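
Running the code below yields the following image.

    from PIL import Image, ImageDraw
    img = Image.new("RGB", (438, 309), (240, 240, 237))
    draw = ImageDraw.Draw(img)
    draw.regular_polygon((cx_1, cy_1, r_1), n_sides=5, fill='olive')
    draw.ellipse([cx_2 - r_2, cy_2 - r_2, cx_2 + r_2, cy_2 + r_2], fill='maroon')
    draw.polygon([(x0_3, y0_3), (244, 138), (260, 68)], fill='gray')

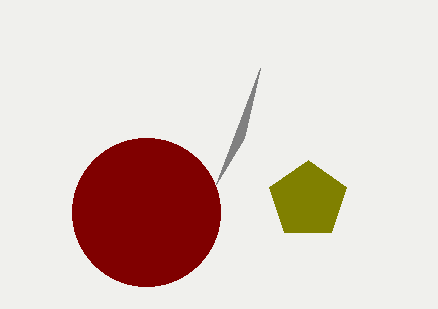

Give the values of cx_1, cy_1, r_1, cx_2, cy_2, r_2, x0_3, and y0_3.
cx_1 = 308; cy_1 = 200; r_1 = 40; cx_2 = 146; cy_2 = 212; r_2 = 74; x0_3 = 216; y0_3 = 184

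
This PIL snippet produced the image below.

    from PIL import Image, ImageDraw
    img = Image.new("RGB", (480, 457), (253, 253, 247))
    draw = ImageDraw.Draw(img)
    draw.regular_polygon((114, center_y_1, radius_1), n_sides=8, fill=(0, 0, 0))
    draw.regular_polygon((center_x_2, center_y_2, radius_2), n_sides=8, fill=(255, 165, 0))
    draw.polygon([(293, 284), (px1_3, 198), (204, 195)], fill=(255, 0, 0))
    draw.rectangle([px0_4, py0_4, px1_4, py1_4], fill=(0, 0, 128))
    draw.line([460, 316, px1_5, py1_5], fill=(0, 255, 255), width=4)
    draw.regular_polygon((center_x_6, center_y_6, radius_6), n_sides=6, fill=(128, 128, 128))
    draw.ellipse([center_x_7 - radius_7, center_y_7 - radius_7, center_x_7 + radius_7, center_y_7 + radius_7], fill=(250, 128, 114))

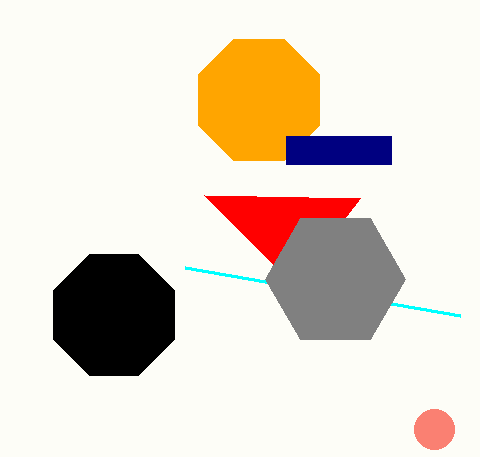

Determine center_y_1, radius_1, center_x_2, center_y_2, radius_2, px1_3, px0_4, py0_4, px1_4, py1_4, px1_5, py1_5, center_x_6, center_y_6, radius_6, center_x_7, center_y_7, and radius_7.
center_y_1 = 315; radius_1 = 65; center_x_2 = 259; center_y_2 = 100; radius_2 = 66; px1_3 = 360; px0_4 = 286; py0_4 = 136; px1_4 = 391; py1_4 = 164; px1_5 = 185; py1_5 = 268; center_x_6 = 335; center_y_6 = 279; radius_6 = 70; center_x_7 = 434; center_y_7 = 429; radius_7 = 20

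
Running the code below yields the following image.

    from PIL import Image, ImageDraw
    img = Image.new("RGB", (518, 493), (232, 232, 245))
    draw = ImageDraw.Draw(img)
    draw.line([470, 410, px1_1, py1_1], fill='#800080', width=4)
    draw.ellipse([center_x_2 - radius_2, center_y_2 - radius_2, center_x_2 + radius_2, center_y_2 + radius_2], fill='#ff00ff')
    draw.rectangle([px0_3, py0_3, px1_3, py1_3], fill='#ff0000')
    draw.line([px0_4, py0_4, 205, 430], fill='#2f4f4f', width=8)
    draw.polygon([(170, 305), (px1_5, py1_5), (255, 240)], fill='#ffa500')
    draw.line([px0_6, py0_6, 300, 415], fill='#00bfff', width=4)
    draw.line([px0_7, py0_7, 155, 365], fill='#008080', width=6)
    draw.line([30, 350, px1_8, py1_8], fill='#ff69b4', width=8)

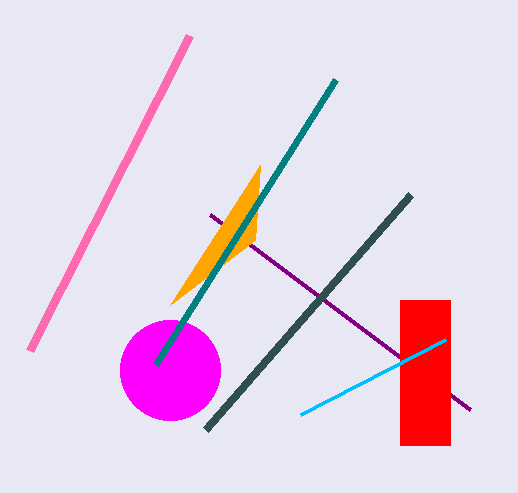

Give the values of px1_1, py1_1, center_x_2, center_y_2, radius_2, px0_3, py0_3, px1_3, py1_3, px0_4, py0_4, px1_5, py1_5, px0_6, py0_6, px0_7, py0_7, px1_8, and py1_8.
px1_1 = 210; py1_1 = 215; center_x_2 = 170; center_y_2 = 370; radius_2 = 50; px0_3 = 400; py0_3 = 300; px1_3 = 450; py1_3 = 445; px0_4 = 410; py0_4 = 195; px1_5 = 260; py1_5 = 165; px0_6 = 445; py0_6 = 340; px0_7 = 335; py0_7 = 80; px1_8 = 190; py1_8 = 35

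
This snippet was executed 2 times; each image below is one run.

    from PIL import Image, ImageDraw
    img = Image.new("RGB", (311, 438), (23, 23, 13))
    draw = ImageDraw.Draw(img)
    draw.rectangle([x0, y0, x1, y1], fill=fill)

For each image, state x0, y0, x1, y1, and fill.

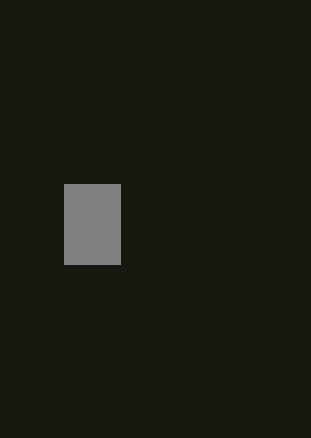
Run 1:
x0 = 64
y0 = 184
x1 = 120
y1 = 264
fill = 'gray'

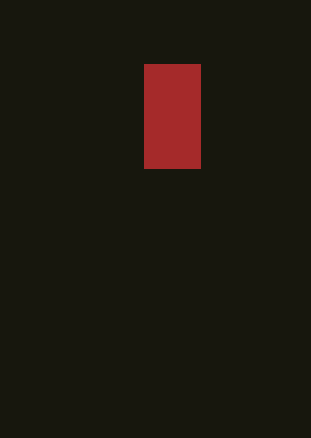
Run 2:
x0 = 144; y0 = 64; x1 = 200; y1 = 168; fill = 'brown'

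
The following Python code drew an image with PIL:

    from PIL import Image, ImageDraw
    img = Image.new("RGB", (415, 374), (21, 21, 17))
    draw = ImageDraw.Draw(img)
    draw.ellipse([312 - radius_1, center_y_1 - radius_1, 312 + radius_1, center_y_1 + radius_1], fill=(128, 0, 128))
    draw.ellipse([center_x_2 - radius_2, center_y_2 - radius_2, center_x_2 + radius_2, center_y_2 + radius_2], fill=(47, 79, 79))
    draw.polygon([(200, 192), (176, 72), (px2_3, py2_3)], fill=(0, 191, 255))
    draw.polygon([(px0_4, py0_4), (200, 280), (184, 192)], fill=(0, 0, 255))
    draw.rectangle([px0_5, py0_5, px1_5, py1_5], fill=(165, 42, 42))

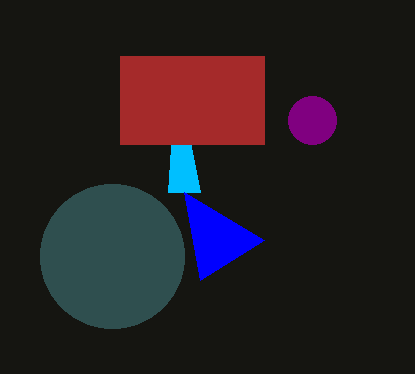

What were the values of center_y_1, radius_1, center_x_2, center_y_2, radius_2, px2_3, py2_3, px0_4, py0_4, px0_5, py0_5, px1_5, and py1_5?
center_y_1 = 120
radius_1 = 24
center_x_2 = 112
center_y_2 = 256
radius_2 = 72
px2_3 = 168
py2_3 = 192
px0_4 = 264
py0_4 = 240
px0_5 = 120
py0_5 = 56
px1_5 = 264
py1_5 = 144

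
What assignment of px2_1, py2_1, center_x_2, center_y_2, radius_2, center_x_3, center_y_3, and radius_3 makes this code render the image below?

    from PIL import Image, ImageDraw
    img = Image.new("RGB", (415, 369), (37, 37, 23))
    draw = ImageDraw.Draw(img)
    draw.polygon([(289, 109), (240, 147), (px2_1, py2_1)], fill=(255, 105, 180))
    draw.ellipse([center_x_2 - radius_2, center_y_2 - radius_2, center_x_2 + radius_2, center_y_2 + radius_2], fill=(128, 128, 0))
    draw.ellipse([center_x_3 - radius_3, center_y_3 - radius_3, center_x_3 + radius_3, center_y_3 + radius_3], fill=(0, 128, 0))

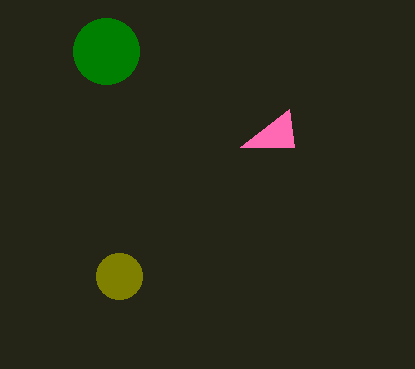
px2_1 = 294; py2_1 = 147; center_x_2 = 119; center_y_2 = 276; radius_2 = 23; center_x_3 = 106; center_y_3 = 51; radius_3 = 33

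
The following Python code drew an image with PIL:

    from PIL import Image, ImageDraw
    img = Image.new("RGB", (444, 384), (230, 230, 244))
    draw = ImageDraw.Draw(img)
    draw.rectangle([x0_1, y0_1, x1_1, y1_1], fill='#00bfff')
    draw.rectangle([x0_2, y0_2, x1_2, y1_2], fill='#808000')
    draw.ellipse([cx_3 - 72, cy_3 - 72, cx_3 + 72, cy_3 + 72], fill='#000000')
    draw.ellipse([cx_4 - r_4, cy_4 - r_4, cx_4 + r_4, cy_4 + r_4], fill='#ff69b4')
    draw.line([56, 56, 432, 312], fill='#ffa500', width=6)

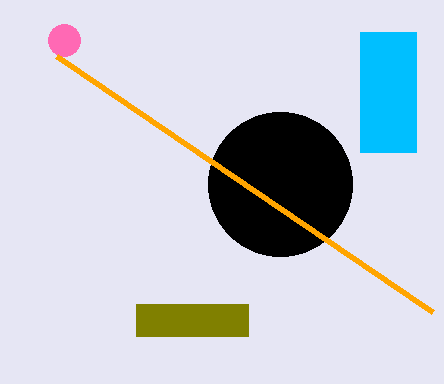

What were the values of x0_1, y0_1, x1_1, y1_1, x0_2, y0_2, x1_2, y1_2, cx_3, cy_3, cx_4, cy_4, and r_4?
x0_1 = 360, y0_1 = 32, x1_1 = 416, y1_1 = 152, x0_2 = 136, y0_2 = 304, x1_2 = 248, y1_2 = 336, cx_3 = 280, cy_3 = 184, cx_4 = 64, cy_4 = 40, r_4 = 16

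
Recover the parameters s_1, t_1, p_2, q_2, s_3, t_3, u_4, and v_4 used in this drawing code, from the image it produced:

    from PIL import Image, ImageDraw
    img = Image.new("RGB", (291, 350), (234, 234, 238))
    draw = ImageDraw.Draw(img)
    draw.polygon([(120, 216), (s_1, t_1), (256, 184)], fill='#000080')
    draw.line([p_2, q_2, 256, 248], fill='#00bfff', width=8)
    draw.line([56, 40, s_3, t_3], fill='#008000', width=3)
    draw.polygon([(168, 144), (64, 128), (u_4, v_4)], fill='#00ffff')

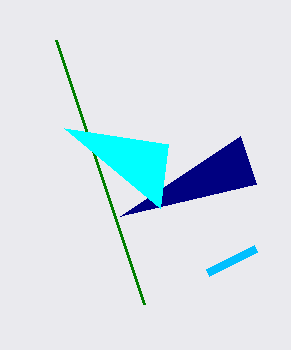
s_1 = 240
t_1 = 136
p_2 = 208
q_2 = 272
s_3 = 144
t_3 = 304
u_4 = 160
v_4 = 208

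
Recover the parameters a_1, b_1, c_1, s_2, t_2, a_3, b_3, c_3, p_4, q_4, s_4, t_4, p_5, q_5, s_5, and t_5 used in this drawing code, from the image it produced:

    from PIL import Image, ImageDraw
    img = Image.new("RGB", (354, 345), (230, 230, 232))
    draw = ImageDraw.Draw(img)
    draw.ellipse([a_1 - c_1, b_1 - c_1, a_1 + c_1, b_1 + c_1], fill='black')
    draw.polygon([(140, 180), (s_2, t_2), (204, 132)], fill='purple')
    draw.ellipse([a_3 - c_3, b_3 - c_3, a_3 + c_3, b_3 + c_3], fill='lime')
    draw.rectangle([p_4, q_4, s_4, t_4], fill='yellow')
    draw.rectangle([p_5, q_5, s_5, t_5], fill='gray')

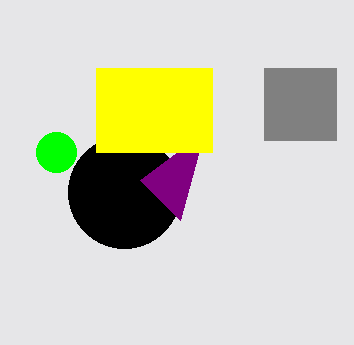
a_1 = 124
b_1 = 192
c_1 = 56
s_2 = 180
t_2 = 220
a_3 = 56
b_3 = 152
c_3 = 20
p_4 = 96
q_4 = 68
s_4 = 212
t_4 = 152
p_5 = 264
q_5 = 68
s_5 = 336
t_5 = 140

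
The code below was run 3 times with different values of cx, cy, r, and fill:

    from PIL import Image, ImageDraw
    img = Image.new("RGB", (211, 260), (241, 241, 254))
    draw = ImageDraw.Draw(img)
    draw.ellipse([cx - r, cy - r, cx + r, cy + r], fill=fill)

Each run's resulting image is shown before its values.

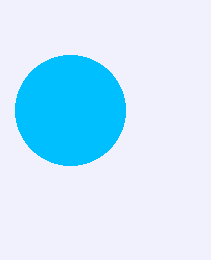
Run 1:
cx = 70; cy = 110; r = 55; fill = 'deepskyblue'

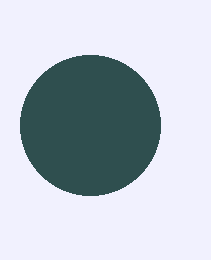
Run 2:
cx = 90, cy = 125, r = 70, fill = 'darkslategray'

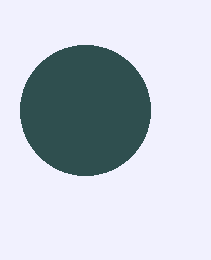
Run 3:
cx = 85, cy = 110, r = 65, fill = 'darkslategray'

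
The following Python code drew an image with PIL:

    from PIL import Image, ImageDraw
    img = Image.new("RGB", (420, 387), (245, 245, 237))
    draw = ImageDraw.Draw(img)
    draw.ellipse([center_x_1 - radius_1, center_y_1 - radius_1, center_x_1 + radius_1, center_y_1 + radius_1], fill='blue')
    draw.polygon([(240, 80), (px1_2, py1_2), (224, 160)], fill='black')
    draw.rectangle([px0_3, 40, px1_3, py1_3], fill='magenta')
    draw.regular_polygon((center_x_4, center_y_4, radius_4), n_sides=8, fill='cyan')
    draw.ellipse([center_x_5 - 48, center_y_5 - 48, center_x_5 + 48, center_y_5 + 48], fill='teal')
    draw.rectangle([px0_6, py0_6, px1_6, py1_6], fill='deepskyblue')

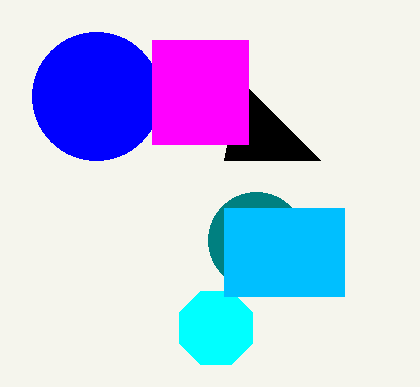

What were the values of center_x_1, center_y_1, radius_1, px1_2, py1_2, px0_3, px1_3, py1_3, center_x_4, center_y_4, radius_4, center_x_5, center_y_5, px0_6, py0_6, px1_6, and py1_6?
center_x_1 = 96
center_y_1 = 96
radius_1 = 64
px1_2 = 320
py1_2 = 160
px0_3 = 152
px1_3 = 248
py1_3 = 144
center_x_4 = 216
center_y_4 = 328
radius_4 = 40
center_x_5 = 256
center_y_5 = 240
px0_6 = 224
py0_6 = 208
px1_6 = 344
py1_6 = 296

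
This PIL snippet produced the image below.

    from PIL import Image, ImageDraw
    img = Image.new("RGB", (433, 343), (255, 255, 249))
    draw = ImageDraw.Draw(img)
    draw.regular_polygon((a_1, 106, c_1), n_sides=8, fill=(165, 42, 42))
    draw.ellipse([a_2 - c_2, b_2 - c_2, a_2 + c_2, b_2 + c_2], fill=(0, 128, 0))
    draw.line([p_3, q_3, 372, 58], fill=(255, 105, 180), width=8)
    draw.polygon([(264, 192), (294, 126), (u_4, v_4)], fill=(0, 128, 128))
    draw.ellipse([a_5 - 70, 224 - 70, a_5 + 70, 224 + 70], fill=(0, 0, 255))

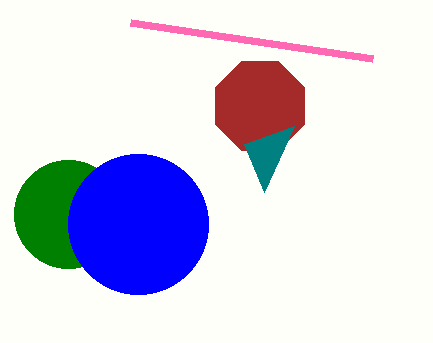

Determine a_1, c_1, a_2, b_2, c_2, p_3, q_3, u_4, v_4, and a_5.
a_1 = 260; c_1 = 48; a_2 = 68; b_2 = 214; c_2 = 54; p_3 = 130; q_3 = 22; u_4 = 244; v_4 = 144; a_5 = 138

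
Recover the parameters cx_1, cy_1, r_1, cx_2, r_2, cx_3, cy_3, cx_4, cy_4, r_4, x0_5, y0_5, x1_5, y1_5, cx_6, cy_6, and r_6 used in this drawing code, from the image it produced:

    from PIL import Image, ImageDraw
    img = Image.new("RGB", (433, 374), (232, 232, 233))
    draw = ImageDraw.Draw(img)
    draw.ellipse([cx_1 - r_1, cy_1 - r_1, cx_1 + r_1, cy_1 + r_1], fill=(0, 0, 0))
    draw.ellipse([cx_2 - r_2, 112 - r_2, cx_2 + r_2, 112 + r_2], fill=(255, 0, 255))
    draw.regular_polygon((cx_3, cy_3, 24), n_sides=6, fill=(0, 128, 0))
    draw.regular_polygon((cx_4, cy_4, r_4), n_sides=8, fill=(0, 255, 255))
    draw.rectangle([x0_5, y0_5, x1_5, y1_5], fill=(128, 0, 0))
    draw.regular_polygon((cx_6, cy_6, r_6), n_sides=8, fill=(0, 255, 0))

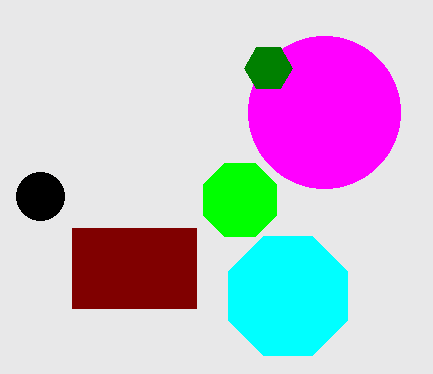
cx_1 = 40, cy_1 = 196, r_1 = 24, cx_2 = 324, r_2 = 76, cx_3 = 268, cy_3 = 68, cx_4 = 288, cy_4 = 296, r_4 = 64, x0_5 = 72, y0_5 = 228, x1_5 = 196, y1_5 = 308, cx_6 = 240, cy_6 = 200, r_6 = 40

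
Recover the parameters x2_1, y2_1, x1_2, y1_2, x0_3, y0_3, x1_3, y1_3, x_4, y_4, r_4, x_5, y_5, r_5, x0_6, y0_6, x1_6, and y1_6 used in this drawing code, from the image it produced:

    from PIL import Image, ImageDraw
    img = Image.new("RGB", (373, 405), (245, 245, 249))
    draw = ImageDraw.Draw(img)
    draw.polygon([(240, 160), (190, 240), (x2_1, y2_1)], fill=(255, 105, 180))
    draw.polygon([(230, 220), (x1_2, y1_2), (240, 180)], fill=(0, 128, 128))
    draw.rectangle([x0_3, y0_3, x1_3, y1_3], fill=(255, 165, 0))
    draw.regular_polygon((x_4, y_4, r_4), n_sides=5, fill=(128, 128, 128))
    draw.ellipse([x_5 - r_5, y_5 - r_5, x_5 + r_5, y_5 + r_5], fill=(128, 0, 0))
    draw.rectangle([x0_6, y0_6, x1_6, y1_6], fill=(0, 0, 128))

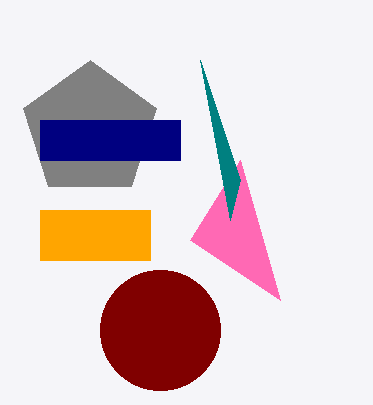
x2_1 = 280, y2_1 = 300, x1_2 = 200, y1_2 = 60, x0_3 = 40, y0_3 = 210, x1_3 = 150, y1_3 = 260, x_4 = 90, y_4 = 130, r_4 = 70, x_5 = 160, y_5 = 330, r_5 = 60, x0_6 = 40, y0_6 = 120, x1_6 = 180, y1_6 = 160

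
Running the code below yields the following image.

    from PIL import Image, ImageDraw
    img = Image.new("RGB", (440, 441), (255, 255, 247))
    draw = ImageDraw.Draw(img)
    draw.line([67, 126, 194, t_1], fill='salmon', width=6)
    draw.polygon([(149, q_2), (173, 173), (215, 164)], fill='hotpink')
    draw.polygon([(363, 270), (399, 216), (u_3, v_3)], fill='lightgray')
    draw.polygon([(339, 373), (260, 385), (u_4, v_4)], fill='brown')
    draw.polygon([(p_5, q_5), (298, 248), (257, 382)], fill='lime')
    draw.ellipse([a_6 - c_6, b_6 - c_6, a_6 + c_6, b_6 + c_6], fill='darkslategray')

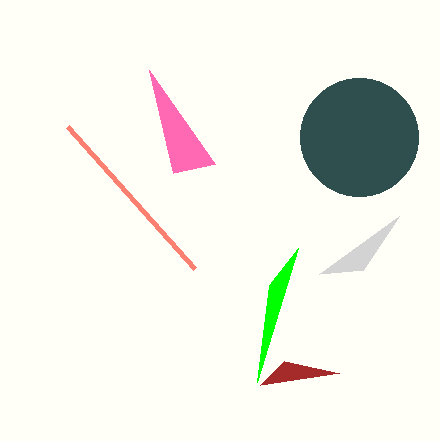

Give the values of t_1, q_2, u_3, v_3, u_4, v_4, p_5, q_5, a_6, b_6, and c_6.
t_1 = 268
q_2 = 70
u_3 = 319
v_3 = 274
u_4 = 284
v_4 = 361
p_5 = 269
q_5 = 285
a_6 = 359
b_6 = 137
c_6 = 59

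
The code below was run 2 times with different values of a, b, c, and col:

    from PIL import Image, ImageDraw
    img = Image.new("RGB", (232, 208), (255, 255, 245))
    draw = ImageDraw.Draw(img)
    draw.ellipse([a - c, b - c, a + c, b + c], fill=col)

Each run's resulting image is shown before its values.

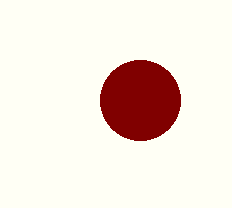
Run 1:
a = 140, b = 100, c = 40, col = 'maroon'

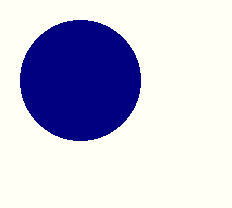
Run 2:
a = 80; b = 80; c = 60; col = 'navy'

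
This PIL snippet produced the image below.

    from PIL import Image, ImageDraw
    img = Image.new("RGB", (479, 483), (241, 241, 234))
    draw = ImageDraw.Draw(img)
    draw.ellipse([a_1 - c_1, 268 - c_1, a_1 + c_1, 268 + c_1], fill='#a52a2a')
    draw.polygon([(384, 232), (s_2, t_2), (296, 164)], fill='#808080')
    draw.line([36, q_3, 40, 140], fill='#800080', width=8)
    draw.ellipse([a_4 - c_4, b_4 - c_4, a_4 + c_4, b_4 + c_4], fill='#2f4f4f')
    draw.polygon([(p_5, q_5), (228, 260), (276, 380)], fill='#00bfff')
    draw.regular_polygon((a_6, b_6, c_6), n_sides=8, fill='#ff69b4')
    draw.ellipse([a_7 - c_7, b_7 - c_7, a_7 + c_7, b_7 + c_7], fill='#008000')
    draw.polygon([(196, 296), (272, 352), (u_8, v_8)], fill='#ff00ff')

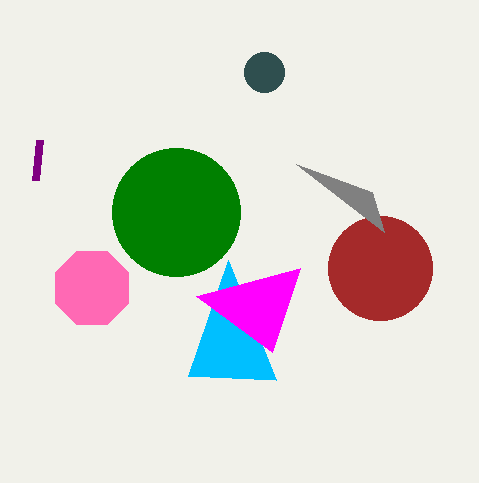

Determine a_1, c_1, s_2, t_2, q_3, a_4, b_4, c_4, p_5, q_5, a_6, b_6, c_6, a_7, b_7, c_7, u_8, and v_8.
a_1 = 380
c_1 = 52
s_2 = 372
t_2 = 192
q_3 = 180
a_4 = 264
b_4 = 72
c_4 = 20
p_5 = 188
q_5 = 376
a_6 = 92
b_6 = 288
c_6 = 40
a_7 = 176
b_7 = 212
c_7 = 64
u_8 = 300
v_8 = 268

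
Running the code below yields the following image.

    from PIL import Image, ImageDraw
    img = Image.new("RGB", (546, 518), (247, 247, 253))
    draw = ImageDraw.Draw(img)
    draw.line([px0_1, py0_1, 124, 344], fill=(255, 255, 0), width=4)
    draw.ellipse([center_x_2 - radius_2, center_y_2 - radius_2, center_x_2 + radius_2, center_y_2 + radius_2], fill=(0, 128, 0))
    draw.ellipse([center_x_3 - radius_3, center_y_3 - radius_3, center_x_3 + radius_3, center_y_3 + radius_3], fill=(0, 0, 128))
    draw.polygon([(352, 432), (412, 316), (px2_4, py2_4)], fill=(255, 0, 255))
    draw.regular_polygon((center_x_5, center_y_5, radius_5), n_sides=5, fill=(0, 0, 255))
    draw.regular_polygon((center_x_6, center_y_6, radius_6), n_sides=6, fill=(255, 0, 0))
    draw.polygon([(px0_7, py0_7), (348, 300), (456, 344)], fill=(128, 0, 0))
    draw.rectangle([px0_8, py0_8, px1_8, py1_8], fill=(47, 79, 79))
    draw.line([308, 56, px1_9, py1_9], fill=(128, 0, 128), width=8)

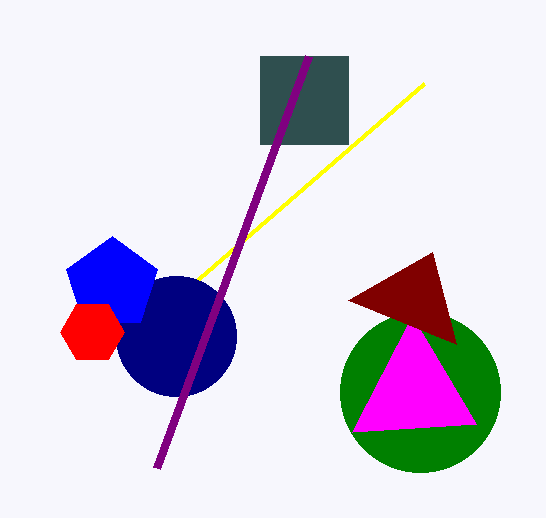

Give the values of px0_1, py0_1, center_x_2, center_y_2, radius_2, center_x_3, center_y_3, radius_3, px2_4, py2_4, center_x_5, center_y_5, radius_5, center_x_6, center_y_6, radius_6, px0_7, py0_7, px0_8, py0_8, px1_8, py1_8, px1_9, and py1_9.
px0_1 = 424, py0_1 = 84, center_x_2 = 420, center_y_2 = 392, radius_2 = 80, center_x_3 = 176, center_y_3 = 336, radius_3 = 60, px2_4 = 476, py2_4 = 424, center_x_5 = 112, center_y_5 = 284, radius_5 = 48, center_x_6 = 92, center_y_6 = 332, radius_6 = 32, px0_7 = 432, py0_7 = 252, px0_8 = 260, py0_8 = 56, px1_8 = 348, py1_8 = 144, px1_9 = 156, py1_9 = 468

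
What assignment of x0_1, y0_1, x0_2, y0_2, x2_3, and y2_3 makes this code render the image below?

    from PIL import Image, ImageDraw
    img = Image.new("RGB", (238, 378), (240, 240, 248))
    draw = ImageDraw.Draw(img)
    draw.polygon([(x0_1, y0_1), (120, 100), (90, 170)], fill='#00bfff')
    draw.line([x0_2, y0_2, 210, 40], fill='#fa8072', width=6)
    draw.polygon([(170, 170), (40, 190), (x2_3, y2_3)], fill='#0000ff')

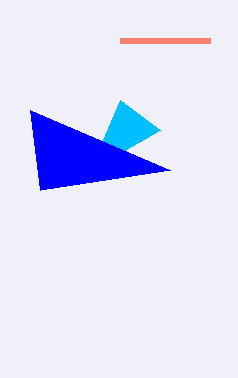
x0_1 = 160; y0_1 = 130; x0_2 = 120; y0_2 = 40; x2_3 = 30; y2_3 = 110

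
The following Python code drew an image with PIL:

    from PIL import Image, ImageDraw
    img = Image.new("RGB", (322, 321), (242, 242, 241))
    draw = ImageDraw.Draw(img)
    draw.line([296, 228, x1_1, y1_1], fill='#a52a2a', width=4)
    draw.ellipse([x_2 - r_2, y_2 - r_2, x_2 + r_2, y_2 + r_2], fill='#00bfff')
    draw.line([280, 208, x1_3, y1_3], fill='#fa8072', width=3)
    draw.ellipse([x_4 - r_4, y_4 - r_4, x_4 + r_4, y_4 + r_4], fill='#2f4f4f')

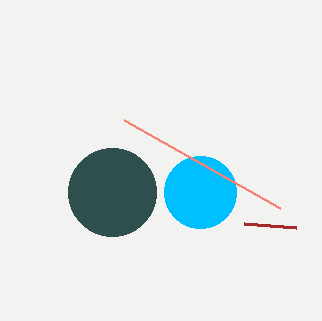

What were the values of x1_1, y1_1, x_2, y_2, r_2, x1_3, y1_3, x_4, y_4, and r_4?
x1_1 = 244; y1_1 = 224; x_2 = 200; y_2 = 192; r_2 = 36; x1_3 = 124; y1_3 = 120; x_4 = 112; y_4 = 192; r_4 = 44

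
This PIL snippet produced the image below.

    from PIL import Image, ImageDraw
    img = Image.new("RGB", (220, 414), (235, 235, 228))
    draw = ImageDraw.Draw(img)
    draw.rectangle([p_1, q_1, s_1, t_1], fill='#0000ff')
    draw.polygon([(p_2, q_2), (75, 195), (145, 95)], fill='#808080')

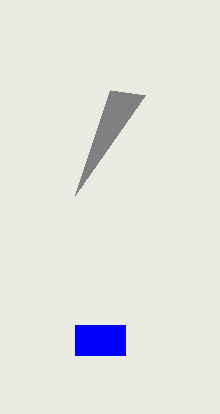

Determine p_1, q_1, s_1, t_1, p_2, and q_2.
p_1 = 75, q_1 = 325, s_1 = 125, t_1 = 355, p_2 = 110, q_2 = 90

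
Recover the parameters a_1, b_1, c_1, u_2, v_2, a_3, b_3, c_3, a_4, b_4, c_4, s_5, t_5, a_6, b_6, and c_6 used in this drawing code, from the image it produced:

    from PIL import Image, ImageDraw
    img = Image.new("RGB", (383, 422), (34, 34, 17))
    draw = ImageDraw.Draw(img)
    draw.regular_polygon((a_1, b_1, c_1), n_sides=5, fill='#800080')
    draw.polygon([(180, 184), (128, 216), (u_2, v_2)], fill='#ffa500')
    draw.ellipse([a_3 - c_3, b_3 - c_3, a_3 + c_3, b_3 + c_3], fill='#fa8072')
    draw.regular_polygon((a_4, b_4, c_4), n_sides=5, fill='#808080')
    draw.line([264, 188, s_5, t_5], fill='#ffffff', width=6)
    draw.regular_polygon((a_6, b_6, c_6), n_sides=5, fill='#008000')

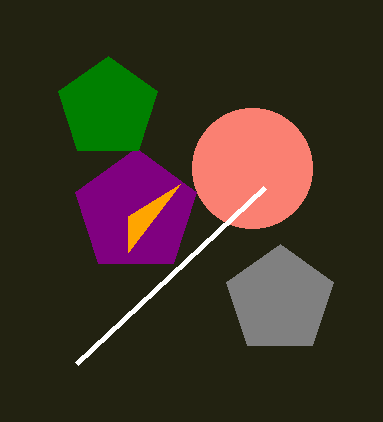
a_1 = 136, b_1 = 212, c_1 = 64, u_2 = 128, v_2 = 252, a_3 = 252, b_3 = 168, c_3 = 60, a_4 = 280, b_4 = 300, c_4 = 56, s_5 = 76, t_5 = 364, a_6 = 108, b_6 = 108, c_6 = 52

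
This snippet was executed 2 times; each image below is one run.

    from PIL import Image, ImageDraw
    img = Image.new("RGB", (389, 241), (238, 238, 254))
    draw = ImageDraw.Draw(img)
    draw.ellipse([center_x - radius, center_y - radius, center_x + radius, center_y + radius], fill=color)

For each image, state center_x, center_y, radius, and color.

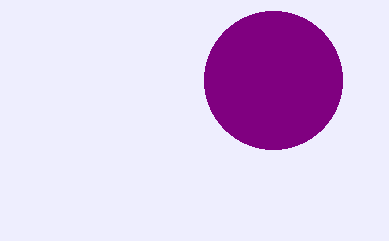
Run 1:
center_x = 273; center_y = 80; radius = 69; color = 'purple'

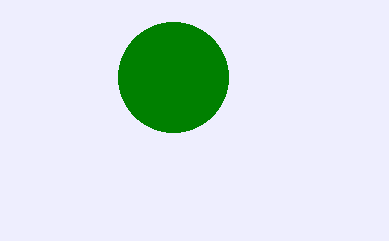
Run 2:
center_x = 173, center_y = 77, radius = 55, color = 'green'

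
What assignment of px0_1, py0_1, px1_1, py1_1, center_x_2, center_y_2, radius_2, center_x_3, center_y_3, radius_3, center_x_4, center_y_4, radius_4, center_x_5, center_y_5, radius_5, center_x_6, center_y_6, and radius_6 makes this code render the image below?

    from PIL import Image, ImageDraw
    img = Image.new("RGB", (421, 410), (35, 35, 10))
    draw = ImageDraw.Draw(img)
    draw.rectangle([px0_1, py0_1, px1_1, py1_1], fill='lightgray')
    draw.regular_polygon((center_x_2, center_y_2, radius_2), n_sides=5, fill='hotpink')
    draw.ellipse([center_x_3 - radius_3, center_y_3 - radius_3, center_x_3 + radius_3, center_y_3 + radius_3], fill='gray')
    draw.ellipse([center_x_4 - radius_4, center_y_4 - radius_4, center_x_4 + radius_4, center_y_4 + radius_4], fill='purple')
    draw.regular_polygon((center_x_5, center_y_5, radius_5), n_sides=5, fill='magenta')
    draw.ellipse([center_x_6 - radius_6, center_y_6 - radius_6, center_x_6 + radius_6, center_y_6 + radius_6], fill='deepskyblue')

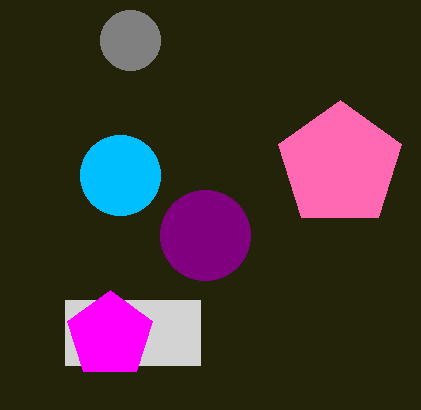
px0_1 = 65, py0_1 = 300, px1_1 = 200, py1_1 = 365, center_x_2 = 340, center_y_2 = 165, radius_2 = 65, center_x_3 = 130, center_y_3 = 40, radius_3 = 30, center_x_4 = 205, center_y_4 = 235, radius_4 = 45, center_x_5 = 110, center_y_5 = 335, radius_5 = 45, center_x_6 = 120, center_y_6 = 175, radius_6 = 40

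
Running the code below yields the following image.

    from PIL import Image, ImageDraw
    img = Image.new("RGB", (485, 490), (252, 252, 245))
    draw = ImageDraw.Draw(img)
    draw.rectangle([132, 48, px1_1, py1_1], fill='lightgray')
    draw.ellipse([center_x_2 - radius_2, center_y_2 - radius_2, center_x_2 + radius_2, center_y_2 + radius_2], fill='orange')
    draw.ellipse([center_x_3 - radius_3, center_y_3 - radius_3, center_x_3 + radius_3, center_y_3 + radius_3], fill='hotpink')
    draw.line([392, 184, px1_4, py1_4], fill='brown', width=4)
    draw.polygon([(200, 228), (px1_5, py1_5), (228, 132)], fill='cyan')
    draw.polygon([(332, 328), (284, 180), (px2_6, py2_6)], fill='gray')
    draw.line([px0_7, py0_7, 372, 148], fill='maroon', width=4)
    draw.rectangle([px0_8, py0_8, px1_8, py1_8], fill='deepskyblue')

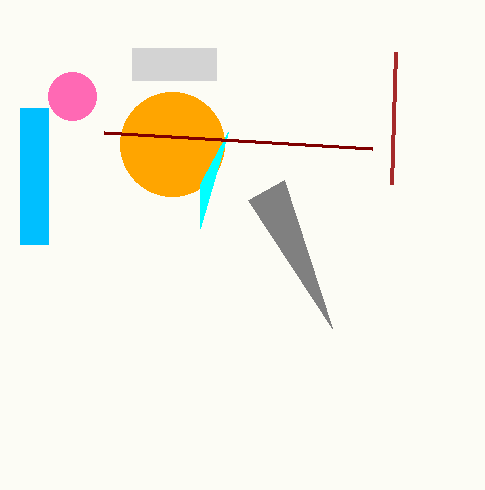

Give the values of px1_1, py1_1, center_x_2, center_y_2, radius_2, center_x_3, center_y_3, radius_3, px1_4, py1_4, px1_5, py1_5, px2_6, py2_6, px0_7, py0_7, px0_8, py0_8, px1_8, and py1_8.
px1_1 = 216, py1_1 = 80, center_x_2 = 172, center_y_2 = 144, radius_2 = 52, center_x_3 = 72, center_y_3 = 96, radius_3 = 24, px1_4 = 396, py1_4 = 52, px1_5 = 200, py1_5 = 184, px2_6 = 248, py2_6 = 200, px0_7 = 104, py0_7 = 132, px0_8 = 20, py0_8 = 108, px1_8 = 48, py1_8 = 244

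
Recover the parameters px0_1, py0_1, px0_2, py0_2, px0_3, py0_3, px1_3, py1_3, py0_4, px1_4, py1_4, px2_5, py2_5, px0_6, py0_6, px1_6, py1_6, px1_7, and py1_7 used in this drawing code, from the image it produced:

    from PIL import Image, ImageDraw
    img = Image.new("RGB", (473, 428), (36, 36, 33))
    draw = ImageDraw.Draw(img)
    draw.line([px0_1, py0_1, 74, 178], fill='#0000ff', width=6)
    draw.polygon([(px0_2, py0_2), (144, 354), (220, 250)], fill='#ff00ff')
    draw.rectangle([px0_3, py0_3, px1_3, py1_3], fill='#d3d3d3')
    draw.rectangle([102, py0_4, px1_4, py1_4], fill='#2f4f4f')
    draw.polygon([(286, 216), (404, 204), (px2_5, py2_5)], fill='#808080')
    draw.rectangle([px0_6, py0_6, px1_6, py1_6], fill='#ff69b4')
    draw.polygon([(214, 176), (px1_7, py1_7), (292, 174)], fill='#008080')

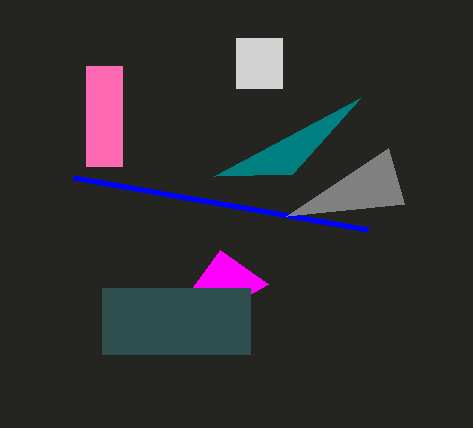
px0_1 = 368; py0_1 = 230; px0_2 = 268; py0_2 = 284; px0_3 = 236; py0_3 = 38; px1_3 = 282; py1_3 = 88; py0_4 = 288; px1_4 = 250; py1_4 = 354; px2_5 = 388; py2_5 = 148; px0_6 = 86; py0_6 = 66; px1_6 = 122; py1_6 = 166; px1_7 = 360; py1_7 = 98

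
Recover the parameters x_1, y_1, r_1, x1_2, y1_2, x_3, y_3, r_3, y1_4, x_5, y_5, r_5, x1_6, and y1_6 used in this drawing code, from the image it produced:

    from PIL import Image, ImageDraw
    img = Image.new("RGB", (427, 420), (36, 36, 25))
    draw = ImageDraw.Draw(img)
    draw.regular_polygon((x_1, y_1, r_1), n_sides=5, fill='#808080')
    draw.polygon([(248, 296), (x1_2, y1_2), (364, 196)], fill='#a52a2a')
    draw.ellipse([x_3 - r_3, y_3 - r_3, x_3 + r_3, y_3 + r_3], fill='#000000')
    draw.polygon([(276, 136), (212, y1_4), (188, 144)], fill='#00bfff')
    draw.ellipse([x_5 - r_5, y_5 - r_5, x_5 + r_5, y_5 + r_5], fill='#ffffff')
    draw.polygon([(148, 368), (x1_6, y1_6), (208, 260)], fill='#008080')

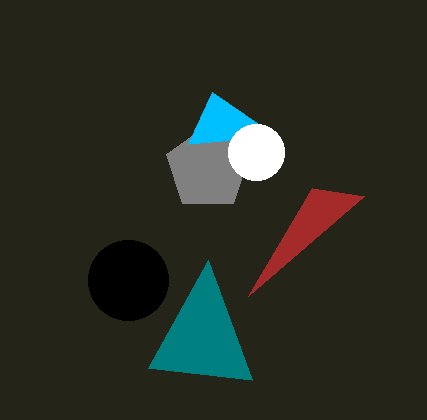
x_1 = 208; y_1 = 168; r_1 = 44; x1_2 = 312; y1_2 = 188; x_3 = 128; y_3 = 280; r_3 = 40; y1_4 = 92; x_5 = 256; y_5 = 152; r_5 = 28; x1_6 = 252; y1_6 = 380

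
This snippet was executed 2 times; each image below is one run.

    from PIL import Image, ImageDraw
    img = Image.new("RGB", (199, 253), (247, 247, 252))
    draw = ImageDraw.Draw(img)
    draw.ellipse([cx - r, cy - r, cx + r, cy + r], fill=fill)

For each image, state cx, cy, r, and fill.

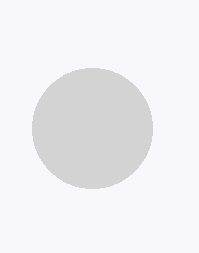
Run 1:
cx = 92, cy = 128, r = 60, fill = 'lightgray'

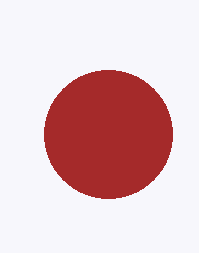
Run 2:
cx = 108; cy = 134; r = 64; fill = 'brown'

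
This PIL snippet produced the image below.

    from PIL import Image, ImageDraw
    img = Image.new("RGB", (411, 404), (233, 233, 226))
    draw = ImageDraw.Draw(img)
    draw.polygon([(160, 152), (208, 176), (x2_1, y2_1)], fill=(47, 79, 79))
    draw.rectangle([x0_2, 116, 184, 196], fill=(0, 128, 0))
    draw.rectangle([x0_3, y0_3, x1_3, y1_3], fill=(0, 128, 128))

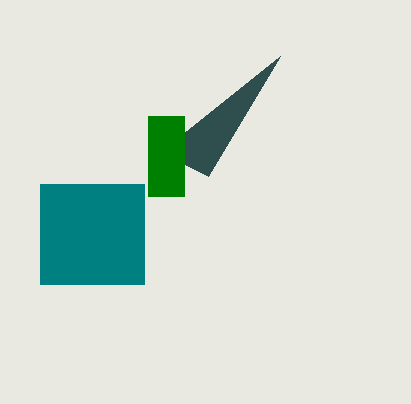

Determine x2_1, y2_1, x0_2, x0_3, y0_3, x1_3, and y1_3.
x2_1 = 280; y2_1 = 56; x0_2 = 148; x0_3 = 40; y0_3 = 184; x1_3 = 144; y1_3 = 284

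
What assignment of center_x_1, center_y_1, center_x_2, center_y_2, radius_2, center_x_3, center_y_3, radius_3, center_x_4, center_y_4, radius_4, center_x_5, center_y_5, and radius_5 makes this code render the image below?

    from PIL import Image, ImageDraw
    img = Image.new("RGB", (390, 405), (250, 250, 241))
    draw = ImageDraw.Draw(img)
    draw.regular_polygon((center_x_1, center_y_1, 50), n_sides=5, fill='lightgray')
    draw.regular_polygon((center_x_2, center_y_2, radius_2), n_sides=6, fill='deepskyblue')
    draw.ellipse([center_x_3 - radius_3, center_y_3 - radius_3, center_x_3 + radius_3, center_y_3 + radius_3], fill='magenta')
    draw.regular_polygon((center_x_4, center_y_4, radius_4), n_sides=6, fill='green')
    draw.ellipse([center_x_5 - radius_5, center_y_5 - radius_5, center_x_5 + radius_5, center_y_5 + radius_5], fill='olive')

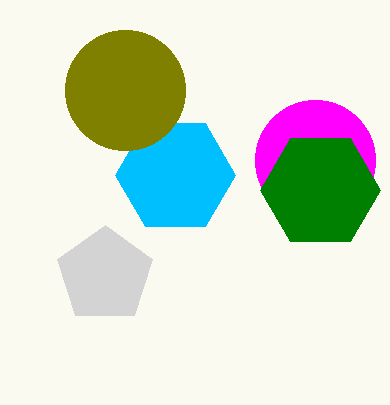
center_x_1 = 105, center_y_1 = 275, center_x_2 = 175, center_y_2 = 175, radius_2 = 60, center_x_3 = 315, center_y_3 = 160, radius_3 = 60, center_x_4 = 320, center_y_4 = 190, radius_4 = 60, center_x_5 = 125, center_y_5 = 90, radius_5 = 60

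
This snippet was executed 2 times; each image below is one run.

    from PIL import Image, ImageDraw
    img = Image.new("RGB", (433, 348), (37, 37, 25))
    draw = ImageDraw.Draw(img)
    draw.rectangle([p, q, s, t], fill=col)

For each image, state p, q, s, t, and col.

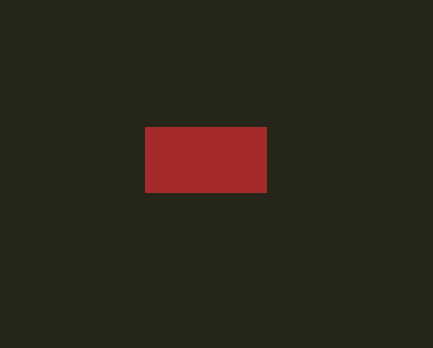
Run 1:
p = 145; q = 127; s = 266; t = 192; col = 'brown'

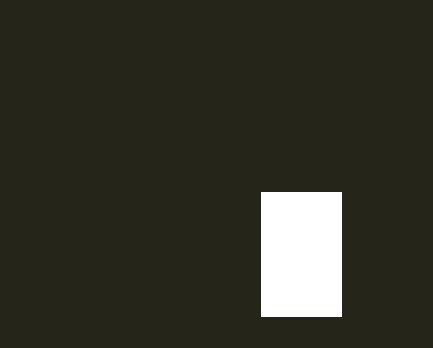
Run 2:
p = 261; q = 192; s = 341; t = 316; col = 'white'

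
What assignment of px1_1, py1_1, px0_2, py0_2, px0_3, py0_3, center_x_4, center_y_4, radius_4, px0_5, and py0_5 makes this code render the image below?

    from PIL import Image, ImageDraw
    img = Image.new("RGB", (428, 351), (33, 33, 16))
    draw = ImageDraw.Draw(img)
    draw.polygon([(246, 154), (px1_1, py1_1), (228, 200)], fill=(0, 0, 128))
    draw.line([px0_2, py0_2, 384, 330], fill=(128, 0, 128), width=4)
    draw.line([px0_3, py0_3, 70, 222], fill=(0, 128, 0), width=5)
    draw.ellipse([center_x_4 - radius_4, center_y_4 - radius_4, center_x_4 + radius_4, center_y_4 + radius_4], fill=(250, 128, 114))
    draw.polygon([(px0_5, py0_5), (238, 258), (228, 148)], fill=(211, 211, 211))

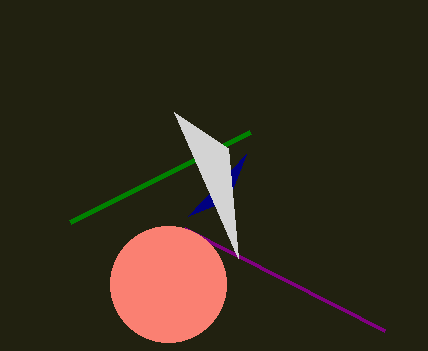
px1_1 = 188; py1_1 = 216; px0_2 = 184; py0_2 = 228; px0_3 = 250; py0_3 = 132; center_x_4 = 168; center_y_4 = 284; radius_4 = 58; px0_5 = 174; py0_5 = 112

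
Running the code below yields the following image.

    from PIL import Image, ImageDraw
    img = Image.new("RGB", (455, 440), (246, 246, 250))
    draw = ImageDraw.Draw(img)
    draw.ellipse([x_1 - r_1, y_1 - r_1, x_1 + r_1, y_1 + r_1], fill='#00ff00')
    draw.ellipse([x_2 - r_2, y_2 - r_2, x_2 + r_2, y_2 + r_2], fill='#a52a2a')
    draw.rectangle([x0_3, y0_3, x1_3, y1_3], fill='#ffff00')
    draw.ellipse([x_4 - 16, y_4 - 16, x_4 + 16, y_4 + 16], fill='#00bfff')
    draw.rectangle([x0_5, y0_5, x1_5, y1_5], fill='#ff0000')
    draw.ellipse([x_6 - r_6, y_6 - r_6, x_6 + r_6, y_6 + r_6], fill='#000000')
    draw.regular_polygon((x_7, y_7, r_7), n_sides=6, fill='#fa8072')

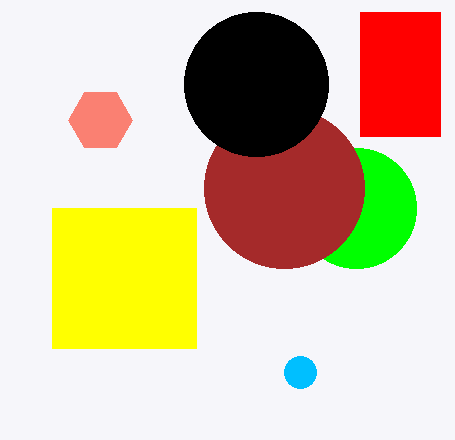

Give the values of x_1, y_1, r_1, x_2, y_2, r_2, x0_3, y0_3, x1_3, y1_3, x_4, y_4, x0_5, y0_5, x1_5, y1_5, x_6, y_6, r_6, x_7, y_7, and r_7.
x_1 = 356; y_1 = 208; r_1 = 60; x_2 = 284; y_2 = 188; r_2 = 80; x0_3 = 52; y0_3 = 208; x1_3 = 196; y1_3 = 348; x_4 = 300; y_4 = 372; x0_5 = 360; y0_5 = 12; x1_5 = 440; y1_5 = 136; x_6 = 256; y_6 = 84; r_6 = 72; x_7 = 100; y_7 = 120; r_7 = 32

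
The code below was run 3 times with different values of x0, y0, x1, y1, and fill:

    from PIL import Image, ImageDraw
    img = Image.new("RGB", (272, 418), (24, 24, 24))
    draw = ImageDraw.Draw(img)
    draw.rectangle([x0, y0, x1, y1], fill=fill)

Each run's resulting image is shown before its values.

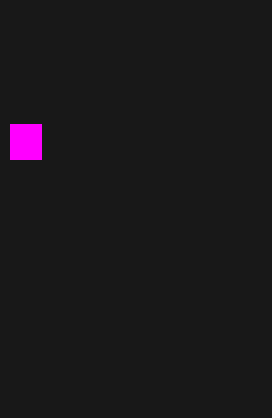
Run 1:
x0 = 10
y0 = 124
x1 = 41
y1 = 159
fill = 'magenta'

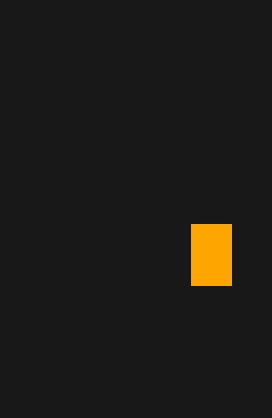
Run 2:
x0 = 191; y0 = 224; x1 = 231; y1 = 285; fill = 'orange'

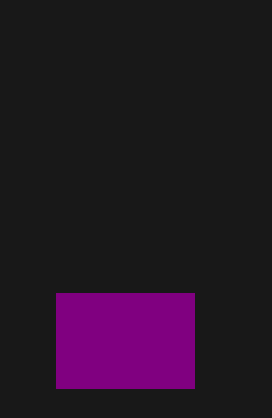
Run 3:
x0 = 56; y0 = 293; x1 = 194; y1 = 388; fill = 'purple'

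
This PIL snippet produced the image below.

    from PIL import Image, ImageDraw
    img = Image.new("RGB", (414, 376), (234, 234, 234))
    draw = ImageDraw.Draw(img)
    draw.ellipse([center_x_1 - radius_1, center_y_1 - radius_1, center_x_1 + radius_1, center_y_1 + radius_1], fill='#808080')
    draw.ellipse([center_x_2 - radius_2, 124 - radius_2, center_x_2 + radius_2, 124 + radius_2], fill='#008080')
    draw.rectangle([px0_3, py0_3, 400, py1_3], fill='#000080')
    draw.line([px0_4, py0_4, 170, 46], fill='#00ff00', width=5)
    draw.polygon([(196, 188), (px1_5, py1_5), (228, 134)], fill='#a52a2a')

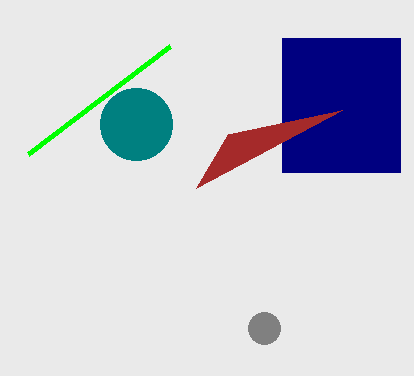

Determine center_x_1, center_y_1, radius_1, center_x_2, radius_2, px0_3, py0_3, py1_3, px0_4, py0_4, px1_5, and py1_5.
center_x_1 = 264
center_y_1 = 328
radius_1 = 16
center_x_2 = 136
radius_2 = 36
px0_3 = 282
py0_3 = 38
py1_3 = 172
px0_4 = 28
py0_4 = 154
px1_5 = 342
py1_5 = 110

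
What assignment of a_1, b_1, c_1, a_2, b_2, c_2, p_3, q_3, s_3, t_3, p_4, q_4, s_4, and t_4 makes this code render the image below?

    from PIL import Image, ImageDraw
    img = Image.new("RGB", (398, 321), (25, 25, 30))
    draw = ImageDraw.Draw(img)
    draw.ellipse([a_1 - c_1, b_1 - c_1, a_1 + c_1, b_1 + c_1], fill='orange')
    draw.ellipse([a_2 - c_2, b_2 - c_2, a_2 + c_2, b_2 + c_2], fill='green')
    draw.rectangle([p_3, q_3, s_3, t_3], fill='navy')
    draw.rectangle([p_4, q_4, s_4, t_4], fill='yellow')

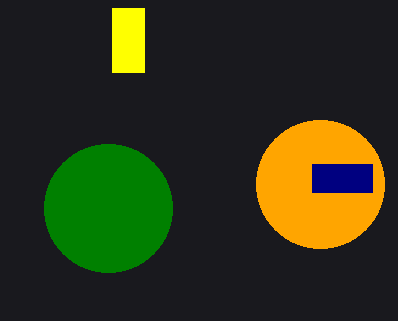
a_1 = 320
b_1 = 184
c_1 = 64
a_2 = 108
b_2 = 208
c_2 = 64
p_3 = 312
q_3 = 164
s_3 = 372
t_3 = 192
p_4 = 112
q_4 = 8
s_4 = 144
t_4 = 72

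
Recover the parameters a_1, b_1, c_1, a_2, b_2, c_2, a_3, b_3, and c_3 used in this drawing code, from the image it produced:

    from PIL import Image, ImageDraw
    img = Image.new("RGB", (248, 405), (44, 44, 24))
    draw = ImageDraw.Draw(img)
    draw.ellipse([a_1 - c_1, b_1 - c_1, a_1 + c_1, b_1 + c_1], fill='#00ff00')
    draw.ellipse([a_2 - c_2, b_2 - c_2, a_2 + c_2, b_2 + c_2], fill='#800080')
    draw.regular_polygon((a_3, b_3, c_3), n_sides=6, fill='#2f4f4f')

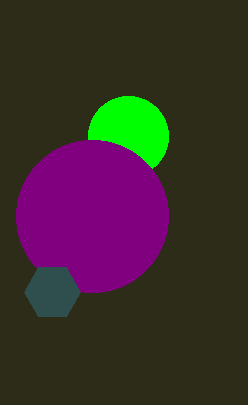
a_1 = 128, b_1 = 136, c_1 = 40, a_2 = 92, b_2 = 216, c_2 = 76, a_3 = 52, b_3 = 292, c_3 = 28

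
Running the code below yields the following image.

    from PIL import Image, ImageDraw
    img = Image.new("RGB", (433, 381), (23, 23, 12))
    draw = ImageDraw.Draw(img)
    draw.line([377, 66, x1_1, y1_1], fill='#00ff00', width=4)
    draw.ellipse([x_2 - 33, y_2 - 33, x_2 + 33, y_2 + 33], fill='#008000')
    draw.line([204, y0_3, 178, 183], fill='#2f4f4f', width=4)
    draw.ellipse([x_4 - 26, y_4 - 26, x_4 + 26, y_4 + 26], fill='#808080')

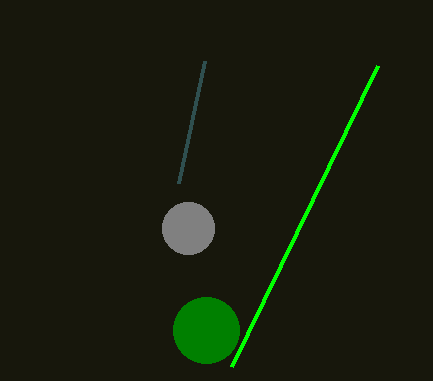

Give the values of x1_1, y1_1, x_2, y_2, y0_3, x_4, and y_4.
x1_1 = 231
y1_1 = 367
x_2 = 206
y_2 = 330
y0_3 = 61
x_4 = 188
y_4 = 228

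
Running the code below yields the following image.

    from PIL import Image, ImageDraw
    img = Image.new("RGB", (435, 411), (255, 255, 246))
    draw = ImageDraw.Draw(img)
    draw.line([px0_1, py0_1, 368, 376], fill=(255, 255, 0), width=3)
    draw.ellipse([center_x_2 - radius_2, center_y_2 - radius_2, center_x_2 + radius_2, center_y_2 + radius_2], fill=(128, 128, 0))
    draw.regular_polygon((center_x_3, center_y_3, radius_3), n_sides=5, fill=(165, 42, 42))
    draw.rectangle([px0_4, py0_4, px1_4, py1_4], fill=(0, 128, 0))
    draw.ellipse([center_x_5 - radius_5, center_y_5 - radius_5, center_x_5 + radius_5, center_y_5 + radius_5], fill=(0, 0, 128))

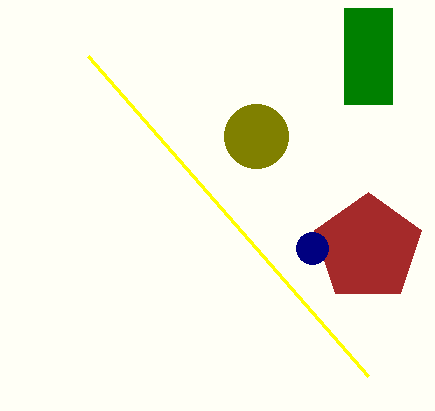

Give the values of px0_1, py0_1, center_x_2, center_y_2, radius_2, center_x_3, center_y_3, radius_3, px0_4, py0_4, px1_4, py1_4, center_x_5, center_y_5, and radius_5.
px0_1 = 88; py0_1 = 56; center_x_2 = 256; center_y_2 = 136; radius_2 = 32; center_x_3 = 368; center_y_3 = 248; radius_3 = 56; px0_4 = 344; py0_4 = 8; px1_4 = 392; py1_4 = 104; center_x_5 = 312; center_y_5 = 248; radius_5 = 16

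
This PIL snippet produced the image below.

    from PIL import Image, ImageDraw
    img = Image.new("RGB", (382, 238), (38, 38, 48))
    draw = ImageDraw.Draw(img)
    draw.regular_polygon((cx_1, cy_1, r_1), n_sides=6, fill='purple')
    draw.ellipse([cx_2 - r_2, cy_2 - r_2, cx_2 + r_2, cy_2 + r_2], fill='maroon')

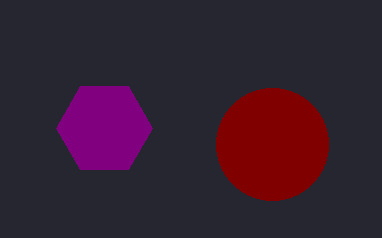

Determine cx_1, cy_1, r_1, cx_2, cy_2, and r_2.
cx_1 = 104, cy_1 = 128, r_1 = 48, cx_2 = 272, cy_2 = 144, r_2 = 56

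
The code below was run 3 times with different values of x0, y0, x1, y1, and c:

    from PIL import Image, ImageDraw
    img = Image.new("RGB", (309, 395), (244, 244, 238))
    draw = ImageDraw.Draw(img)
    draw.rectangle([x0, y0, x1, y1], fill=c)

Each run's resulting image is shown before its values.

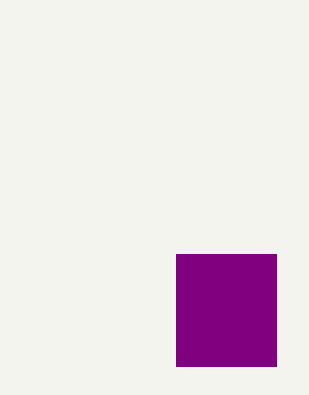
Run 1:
x0 = 176; y0 = 254; x1 = 276; y1 = 366; c = 'purple'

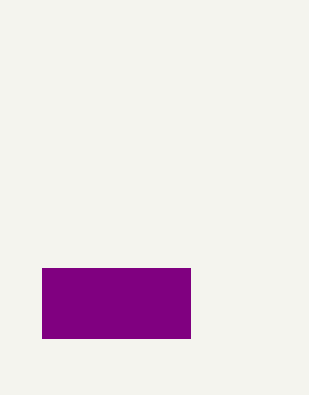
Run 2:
x0 = 42, y0 = 268, x1 = 190, y1 = 338, c = 'purple'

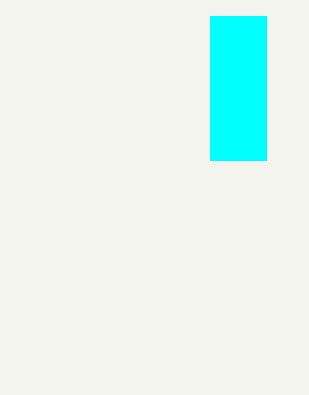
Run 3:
x0 = 210, y0 = 16, x1 = 266, y1 = 160, c = 'cyan'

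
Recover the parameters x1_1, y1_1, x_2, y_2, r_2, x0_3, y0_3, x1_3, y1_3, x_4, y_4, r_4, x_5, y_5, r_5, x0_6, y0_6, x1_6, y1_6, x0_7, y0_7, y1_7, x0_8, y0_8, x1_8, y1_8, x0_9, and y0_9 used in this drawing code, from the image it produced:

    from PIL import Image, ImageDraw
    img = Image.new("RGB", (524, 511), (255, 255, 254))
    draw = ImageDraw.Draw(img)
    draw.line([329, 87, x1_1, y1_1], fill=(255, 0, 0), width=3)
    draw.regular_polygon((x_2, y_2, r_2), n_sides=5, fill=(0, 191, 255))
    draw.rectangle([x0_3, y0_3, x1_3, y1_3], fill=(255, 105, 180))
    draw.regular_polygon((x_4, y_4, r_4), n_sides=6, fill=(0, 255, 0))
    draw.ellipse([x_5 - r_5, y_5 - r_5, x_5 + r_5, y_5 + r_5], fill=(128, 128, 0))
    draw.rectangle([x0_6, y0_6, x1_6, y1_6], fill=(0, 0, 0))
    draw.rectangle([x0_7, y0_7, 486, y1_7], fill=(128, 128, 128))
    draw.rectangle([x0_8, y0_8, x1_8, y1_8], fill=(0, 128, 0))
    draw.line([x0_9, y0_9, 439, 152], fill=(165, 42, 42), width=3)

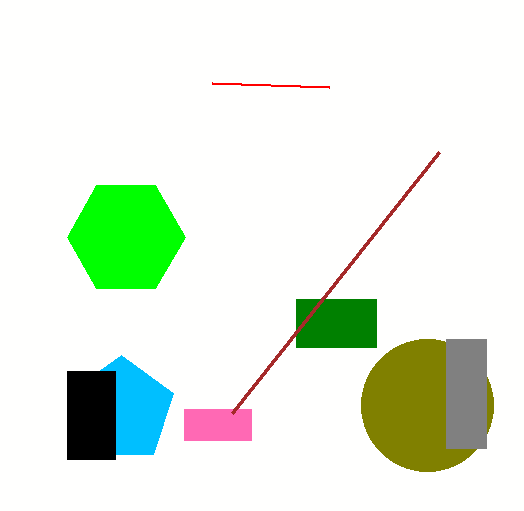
x1_1 = 212
y1_1 = 83
x_2 = 121
y_2 = 410
r_2 = 55
x0_3 = 184
y0_3 = 409
x1_3 = 251
y1_3 = 440
x_4 = 126
y_4 = 237
r_4 = 59
x_5 = 427
y_5 = 405
r_5 = 66
x0_6 = 67
y0_6 = 371
x1_6 = 115
y1_6 = 459
x0_7 = 446
y0_7 = 339
y1_7 = 448
x0_8 = 296
y0_8 = 299
x1_8 = 376
y1_8 = 347
x0_9 = 232
y0_9 = 413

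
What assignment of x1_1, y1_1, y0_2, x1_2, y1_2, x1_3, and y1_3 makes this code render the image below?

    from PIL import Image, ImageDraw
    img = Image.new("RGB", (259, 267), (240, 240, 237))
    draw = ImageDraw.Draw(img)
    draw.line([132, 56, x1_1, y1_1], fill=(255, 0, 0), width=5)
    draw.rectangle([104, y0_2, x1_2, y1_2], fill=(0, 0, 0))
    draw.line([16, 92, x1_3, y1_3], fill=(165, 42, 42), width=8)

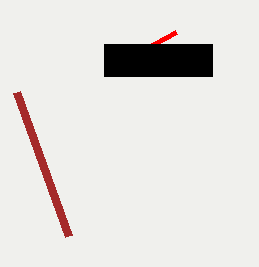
x1_1 = 176, y1_1 = 32, y0_2 = 44, x1_2 = 212, y1_2 = 76, x1_3 = 68, y1_3 = 236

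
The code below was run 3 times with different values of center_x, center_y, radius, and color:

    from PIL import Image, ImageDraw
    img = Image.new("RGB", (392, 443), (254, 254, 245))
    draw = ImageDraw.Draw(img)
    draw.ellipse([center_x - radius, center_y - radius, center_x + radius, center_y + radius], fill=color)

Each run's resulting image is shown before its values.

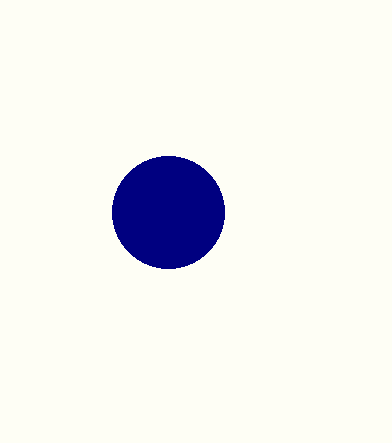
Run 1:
center_x = 168
center_y = 212
radius = 56
color = 'navy'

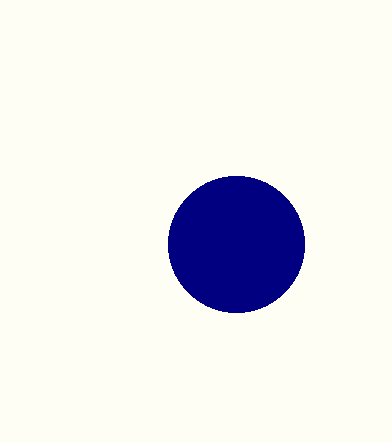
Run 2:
center_x = 236, center_y = 244, radius = 68, color = 'navy'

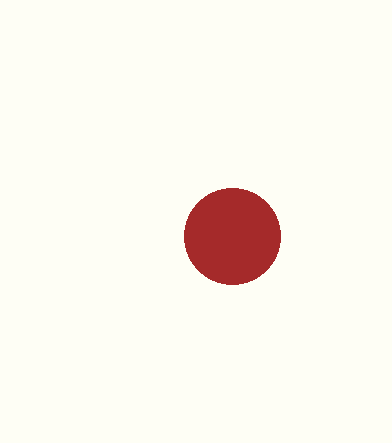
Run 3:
center_x = 232; center_y = 236; radius = 48; color = 'brown'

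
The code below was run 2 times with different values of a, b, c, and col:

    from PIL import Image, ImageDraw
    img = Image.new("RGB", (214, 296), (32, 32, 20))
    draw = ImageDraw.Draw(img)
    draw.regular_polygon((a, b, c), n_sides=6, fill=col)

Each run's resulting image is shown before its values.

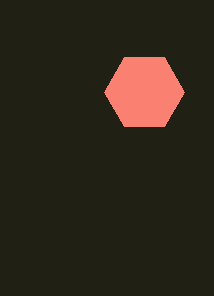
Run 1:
a = 144; b = 92; c = 40; col = 'salmon'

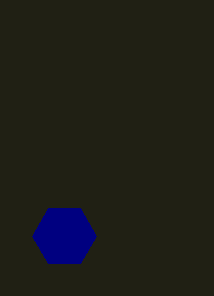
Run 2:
a = 64; b = 236; c = 32; col = 'navy'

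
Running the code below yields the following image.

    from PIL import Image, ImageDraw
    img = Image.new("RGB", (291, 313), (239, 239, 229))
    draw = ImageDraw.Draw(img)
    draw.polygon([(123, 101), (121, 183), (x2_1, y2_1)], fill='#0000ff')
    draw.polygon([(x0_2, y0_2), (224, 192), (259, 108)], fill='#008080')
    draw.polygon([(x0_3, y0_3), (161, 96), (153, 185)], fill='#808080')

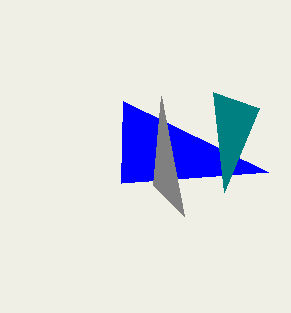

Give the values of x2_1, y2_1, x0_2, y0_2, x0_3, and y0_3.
x2_1 = 268
y2_1 = 172
x0_2 = 213
y0_2 = 92
x0_3 = 184
y0_3 = 216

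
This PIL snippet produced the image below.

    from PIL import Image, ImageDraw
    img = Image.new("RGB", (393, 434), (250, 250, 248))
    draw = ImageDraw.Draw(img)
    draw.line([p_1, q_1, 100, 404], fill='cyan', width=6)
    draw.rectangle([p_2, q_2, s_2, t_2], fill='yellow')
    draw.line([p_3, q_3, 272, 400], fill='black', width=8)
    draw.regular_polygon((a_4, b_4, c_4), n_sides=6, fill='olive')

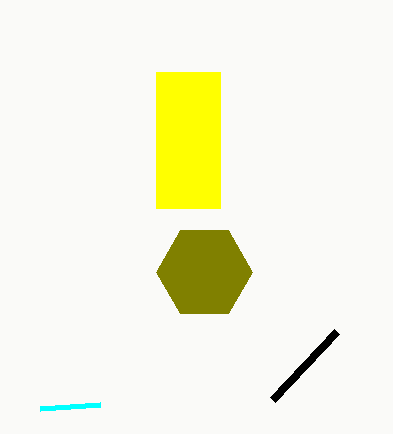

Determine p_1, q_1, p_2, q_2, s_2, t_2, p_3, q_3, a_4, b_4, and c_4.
p_1 = 40; q_1 = 408; p_2 = 156; q_2 = 72; s_2 = 220; t_2 = 208; p_3 = 336; q_3 = 332; a_4 = 204; b_4 = 272; c_4 = 48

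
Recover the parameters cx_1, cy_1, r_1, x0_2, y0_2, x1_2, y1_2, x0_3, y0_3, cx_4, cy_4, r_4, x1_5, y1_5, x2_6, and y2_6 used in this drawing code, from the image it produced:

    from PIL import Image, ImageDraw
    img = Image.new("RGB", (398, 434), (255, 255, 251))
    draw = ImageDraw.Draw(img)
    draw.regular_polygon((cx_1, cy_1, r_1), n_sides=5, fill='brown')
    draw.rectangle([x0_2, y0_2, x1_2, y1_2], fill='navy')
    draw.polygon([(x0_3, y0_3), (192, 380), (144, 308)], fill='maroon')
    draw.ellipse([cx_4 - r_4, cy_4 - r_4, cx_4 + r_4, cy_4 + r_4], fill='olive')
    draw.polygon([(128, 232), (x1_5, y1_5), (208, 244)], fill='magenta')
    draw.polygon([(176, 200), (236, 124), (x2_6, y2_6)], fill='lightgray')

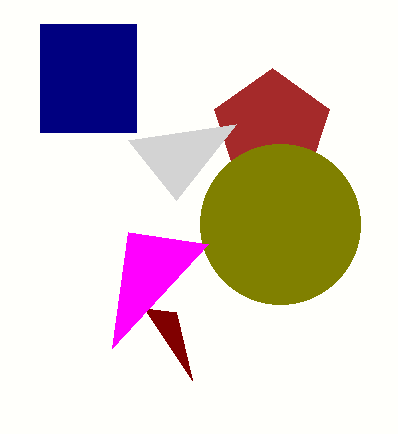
cx_1 = 272
cy_1 = 128
r_1 = 60
x0_2 = 40
y0_2 = 24
x1_2 = 136
y1_2 = 132
x0_3 = 176
y0_3 = 312
cx_4 = 280
cy_4 = 224
r_4 = 80
x1_5 = 112
y1_5 = 348
x2_6 = 128
y2_6 = 140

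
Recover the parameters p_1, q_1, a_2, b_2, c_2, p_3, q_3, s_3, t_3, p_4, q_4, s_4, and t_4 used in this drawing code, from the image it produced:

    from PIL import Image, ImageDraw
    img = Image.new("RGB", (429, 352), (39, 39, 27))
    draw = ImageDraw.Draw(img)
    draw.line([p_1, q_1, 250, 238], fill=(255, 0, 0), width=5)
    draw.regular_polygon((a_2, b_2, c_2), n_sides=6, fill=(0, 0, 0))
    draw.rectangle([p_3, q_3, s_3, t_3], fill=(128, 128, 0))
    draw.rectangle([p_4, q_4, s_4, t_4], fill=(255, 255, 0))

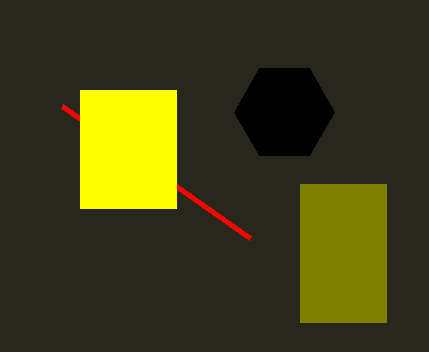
p_1 = 62; q_1 = 106; a_2 = 284; b_2 = 112; c_2 = 50; p_3 = 300; q_3 = 184; s_3 = 386; t_3 = 322; p_4 = 80; q_4 = 90; s_4 = 176; t_4 = 208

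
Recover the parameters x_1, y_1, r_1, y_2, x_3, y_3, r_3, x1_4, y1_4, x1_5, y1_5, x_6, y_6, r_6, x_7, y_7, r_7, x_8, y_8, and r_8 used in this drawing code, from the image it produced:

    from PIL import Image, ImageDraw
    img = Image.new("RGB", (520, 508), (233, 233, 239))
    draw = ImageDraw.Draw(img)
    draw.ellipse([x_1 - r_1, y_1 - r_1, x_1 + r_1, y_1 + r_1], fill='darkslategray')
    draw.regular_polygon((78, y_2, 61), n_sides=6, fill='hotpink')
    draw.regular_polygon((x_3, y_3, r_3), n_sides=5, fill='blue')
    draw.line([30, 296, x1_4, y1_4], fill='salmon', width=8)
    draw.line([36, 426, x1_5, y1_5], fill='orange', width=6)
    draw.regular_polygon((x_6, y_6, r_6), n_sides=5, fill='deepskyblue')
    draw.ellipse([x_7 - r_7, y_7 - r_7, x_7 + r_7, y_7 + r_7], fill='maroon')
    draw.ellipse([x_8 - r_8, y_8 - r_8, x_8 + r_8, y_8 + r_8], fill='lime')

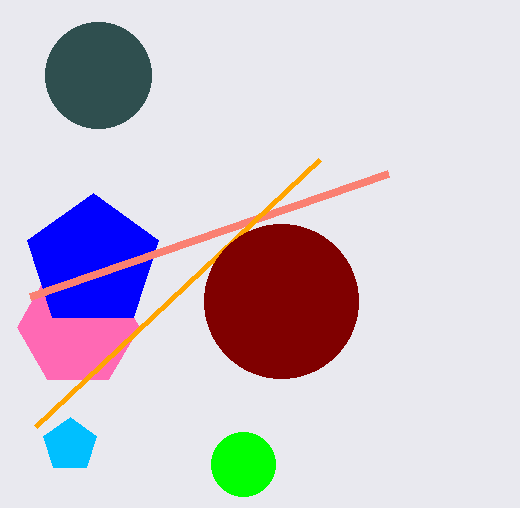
x_1 = 98; y_1 = 75; r_1 = 53; y_2 = 327; x_3 = 93; y_3 = 262; r_3 = 69; x1_4 = 388; y1_4 = 173; x1_5 = 320; y1_5 = 159; x_6 = 70; y_6 = 445; r_6 = 28; x_7 = 281; y_7 = 301; r_7 = 77; x_8 = 243; y_8 = 464; r_8 = 32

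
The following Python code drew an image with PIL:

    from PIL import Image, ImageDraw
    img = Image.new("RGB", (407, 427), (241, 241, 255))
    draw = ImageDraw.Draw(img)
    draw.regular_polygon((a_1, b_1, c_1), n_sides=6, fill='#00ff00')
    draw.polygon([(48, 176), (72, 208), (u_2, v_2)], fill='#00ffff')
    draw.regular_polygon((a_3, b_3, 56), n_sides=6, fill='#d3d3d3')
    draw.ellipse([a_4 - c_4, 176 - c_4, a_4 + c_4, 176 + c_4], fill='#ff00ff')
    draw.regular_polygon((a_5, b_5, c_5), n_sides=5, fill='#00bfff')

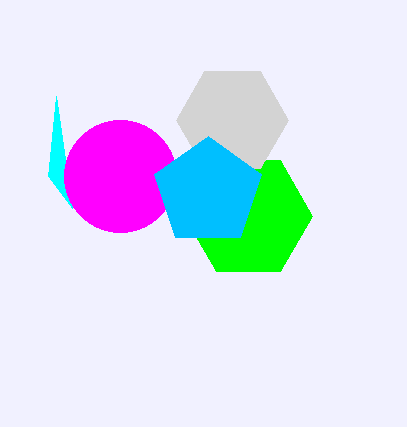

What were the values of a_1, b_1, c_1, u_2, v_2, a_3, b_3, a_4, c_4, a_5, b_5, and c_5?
a_1 = 248; b_1 = 216; c_1 = 64; u_2 = 56; v_2 = 96; a_3 = 232; b_3 = 120; a_4 = 120; c_4 = 56; a_5 = 208; b_5 = 192; c_5 = 56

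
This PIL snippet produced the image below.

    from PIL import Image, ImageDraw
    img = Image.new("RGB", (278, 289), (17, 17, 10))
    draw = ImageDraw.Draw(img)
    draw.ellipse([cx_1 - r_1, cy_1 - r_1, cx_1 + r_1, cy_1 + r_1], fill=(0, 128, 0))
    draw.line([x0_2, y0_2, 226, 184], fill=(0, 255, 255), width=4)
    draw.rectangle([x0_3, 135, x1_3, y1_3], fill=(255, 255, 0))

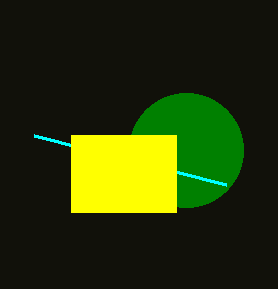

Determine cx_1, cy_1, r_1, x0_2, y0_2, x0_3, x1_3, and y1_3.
cx_1 = 186; cy_1 = 150; r_1 = 57; x0_2 = 34; y0_2 = 135; x0_3 = 71; x1_3 = 176; y1_3 = 212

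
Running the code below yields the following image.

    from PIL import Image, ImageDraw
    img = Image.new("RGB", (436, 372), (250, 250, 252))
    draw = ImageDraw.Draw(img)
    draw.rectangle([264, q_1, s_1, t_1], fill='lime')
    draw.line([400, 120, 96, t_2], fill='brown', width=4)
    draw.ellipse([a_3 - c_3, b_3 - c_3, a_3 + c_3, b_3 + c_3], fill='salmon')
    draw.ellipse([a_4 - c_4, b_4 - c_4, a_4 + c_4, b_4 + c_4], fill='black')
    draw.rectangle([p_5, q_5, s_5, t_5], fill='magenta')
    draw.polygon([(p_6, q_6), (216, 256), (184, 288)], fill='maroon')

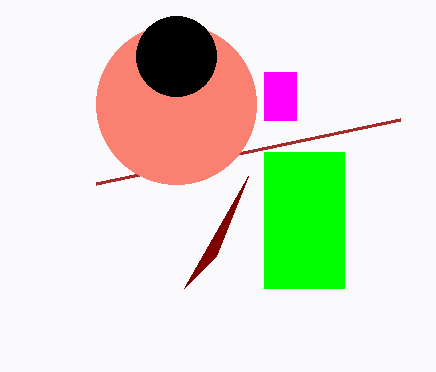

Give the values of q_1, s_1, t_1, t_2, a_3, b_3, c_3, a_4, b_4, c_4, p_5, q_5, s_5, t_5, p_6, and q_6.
q_1 = 152
s_1 = 344
t_1 = 288
t_2 = 184
a_3 = 176
b_3 = 104
c_3 = 80
a_4 = 176
b_4 = 56
c_4 = 40
p_5 = 264
q_5 = 72
s_5 = 296
t_5 = 120
p_6 = 248
q_6 = 176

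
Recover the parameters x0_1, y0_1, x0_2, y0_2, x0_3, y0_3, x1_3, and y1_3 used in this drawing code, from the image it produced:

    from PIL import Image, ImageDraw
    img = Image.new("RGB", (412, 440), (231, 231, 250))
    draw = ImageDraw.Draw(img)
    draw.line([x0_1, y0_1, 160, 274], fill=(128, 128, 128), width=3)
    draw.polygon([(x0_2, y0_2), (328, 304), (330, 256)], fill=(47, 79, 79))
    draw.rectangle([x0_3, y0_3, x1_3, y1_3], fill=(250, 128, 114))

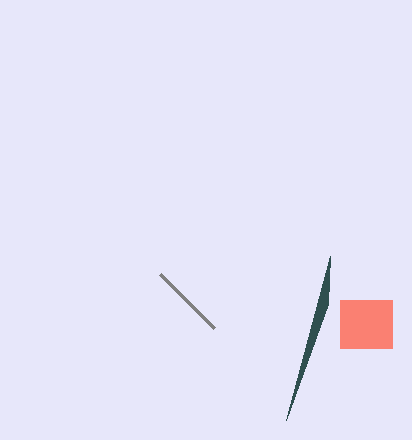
x0_1 = 214
y0_1 = 328
x0_2 = 286
y0_2 = 420
x0_3 = 340
y0_3 = 300
x1_3 = 392
y1_3 = 348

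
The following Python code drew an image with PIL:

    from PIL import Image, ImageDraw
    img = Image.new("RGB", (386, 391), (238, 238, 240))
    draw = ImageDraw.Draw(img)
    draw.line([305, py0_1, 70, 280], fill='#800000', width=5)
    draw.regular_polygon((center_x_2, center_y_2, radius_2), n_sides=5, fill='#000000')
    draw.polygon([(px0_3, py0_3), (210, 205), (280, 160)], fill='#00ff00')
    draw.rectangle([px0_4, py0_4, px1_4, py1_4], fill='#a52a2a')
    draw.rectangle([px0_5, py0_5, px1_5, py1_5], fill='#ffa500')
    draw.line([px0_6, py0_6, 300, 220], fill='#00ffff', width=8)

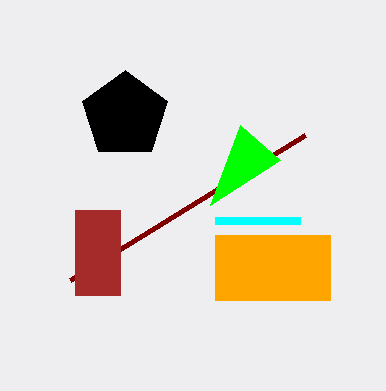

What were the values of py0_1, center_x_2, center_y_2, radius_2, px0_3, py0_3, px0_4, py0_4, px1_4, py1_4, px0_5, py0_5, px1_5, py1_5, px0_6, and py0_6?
py0_1 = 135; center_x_2 = 125; center_y_2 = 115; radius_2 = 45; px0_3 = 240; py0_3 = 125; px0_4 = 75; py0_4 = 210; px1_4 = 120; py1_4 = 295; px0_5 = 215; py0_5 = 235; px1_5 = 330; py1_5 = 300; px0_6 = 215; py0_6 = 220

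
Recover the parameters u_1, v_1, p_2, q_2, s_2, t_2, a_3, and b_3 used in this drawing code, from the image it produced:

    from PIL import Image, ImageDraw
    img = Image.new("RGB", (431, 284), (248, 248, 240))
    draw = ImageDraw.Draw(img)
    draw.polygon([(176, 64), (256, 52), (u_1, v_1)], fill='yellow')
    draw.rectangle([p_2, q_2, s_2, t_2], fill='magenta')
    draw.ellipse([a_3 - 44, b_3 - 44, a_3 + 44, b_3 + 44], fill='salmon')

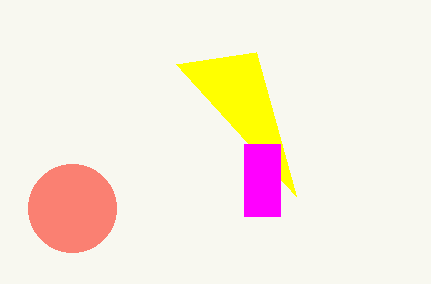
u_1 = 296, v_1 = 196, p_2 = 244, q_2 = 144, s_2 = 280, t_2 = 216, a_3 = 72, b_3 = 208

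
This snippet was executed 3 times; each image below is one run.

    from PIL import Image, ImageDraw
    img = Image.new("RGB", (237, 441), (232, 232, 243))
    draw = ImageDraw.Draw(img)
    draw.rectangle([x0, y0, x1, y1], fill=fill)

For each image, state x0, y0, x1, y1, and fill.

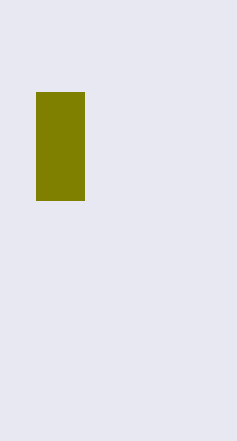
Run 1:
x0 = 36
y0 = 92
x1 = 84
y1 = 200
fill = 'olive'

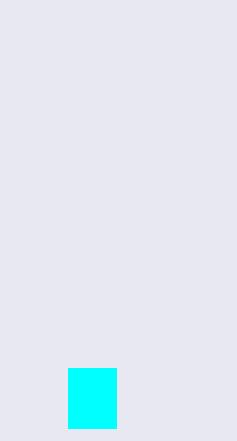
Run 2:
x0 = 68
y0 = 368
x1 = 116
y1 = 428
fill = 'cyan'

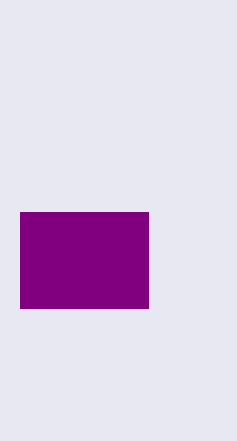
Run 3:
x0 = 20, y0 = 212, x1 = 148, y1 = 308, fill = 'purple'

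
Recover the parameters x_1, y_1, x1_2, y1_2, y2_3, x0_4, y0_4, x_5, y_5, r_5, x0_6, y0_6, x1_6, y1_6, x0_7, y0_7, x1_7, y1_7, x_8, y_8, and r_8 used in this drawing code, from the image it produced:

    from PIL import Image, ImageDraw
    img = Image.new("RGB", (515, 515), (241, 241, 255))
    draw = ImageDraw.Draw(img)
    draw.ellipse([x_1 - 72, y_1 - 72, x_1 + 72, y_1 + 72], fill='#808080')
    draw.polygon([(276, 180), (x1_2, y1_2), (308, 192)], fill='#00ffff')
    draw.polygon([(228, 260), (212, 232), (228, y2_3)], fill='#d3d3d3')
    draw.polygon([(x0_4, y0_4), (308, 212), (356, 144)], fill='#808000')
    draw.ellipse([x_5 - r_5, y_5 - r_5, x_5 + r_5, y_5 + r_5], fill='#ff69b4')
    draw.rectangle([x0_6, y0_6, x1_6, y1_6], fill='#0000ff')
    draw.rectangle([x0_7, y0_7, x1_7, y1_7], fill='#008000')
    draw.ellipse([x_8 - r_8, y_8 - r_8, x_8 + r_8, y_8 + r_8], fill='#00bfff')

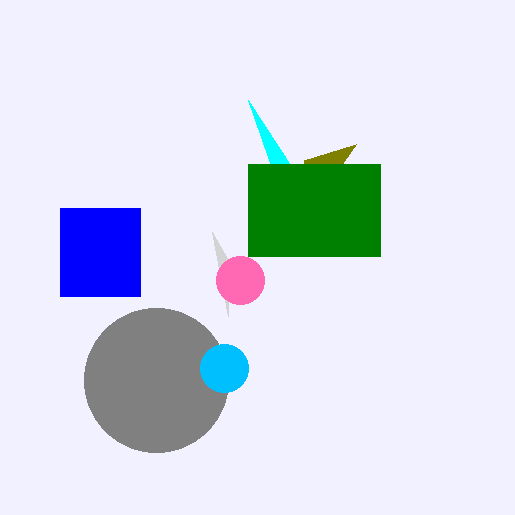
x_1 = 156
y_1 = 380
x1_2 = 248
y1_2 = 100
y2_3 = 316
x0_4 = 304
y0_4 = 160
x_5 = 240
y_5 = 280
r_5 = 24
x0_6 = 60
y0_6 = 208
x1_6 = 140
y1_6 = 296
x0_7 = 248
y0_7 = 164
x1_7 = 380
y1_7 = 256
x_8 = 224
y_8 = 368
r_8 = 24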